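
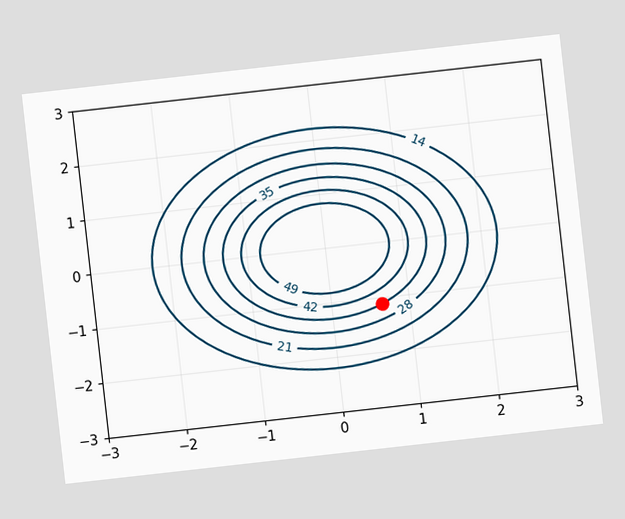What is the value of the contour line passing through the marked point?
35

The chart is tilted about 6° counter-clockwise. The marked point sits on the contour labelled 35.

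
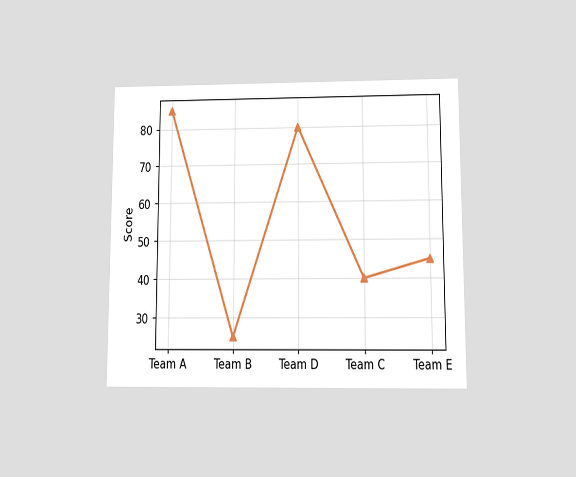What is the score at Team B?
25

The chart is viewed at a slight angle. At Team B, the line is at 25.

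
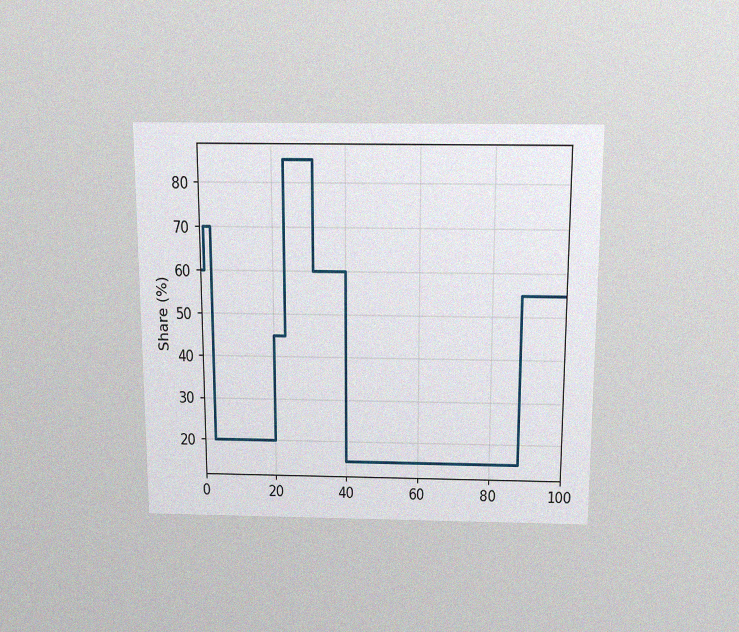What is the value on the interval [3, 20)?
The chart is viewed slightly from above, with some photo noise. On [3, 20) the step sits at 20%.

20%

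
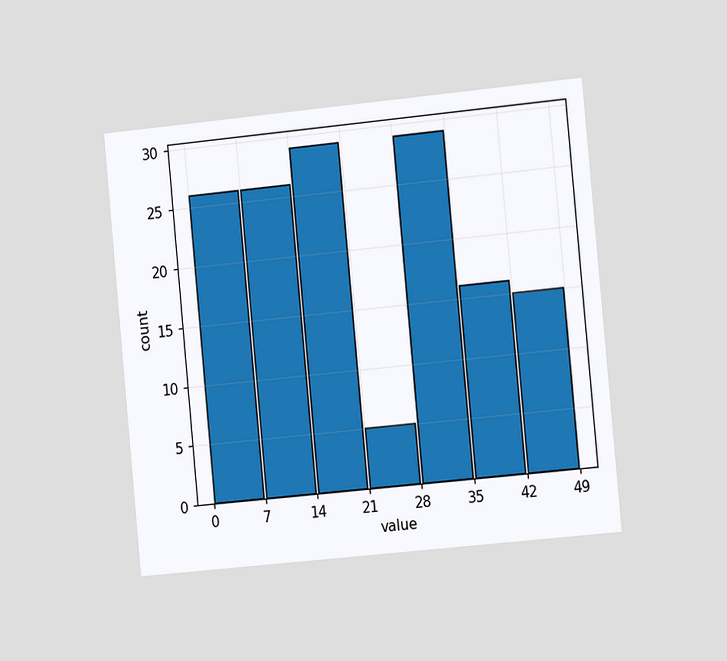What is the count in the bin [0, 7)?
26

The chart is tilted about 5° counter-clockwise and viewed slightly from the right. The [0, 7) bin has height 26.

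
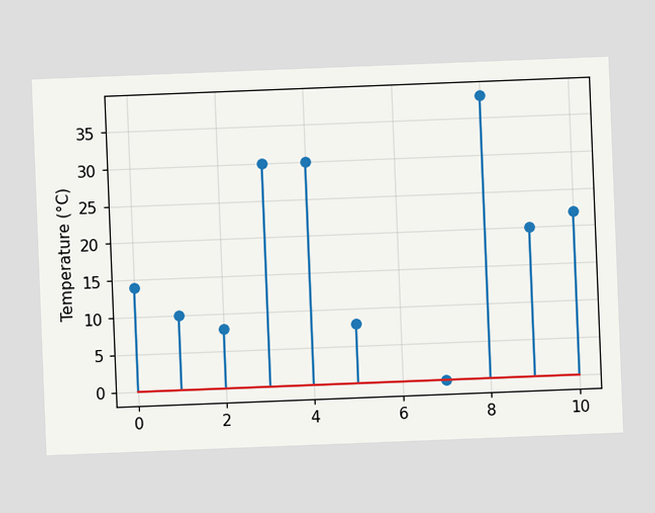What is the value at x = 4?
The chart is tilted about 2° counter-clockwise. The stem at x=4 reaches 30°C.

30°C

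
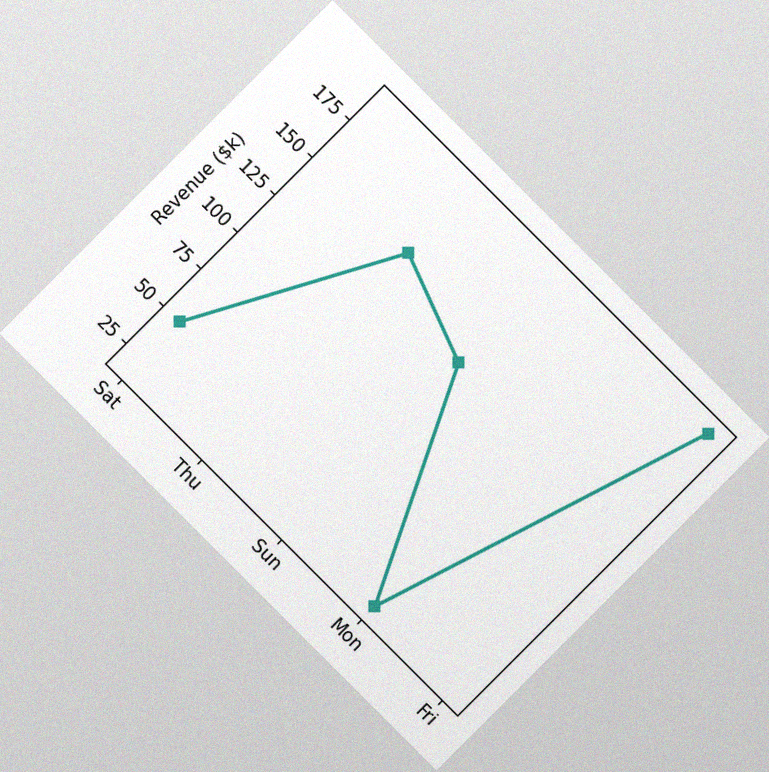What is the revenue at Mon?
The chart is tilted about 45° clockwise, with some photo noise. At Mon, the line is at $20k.

$20k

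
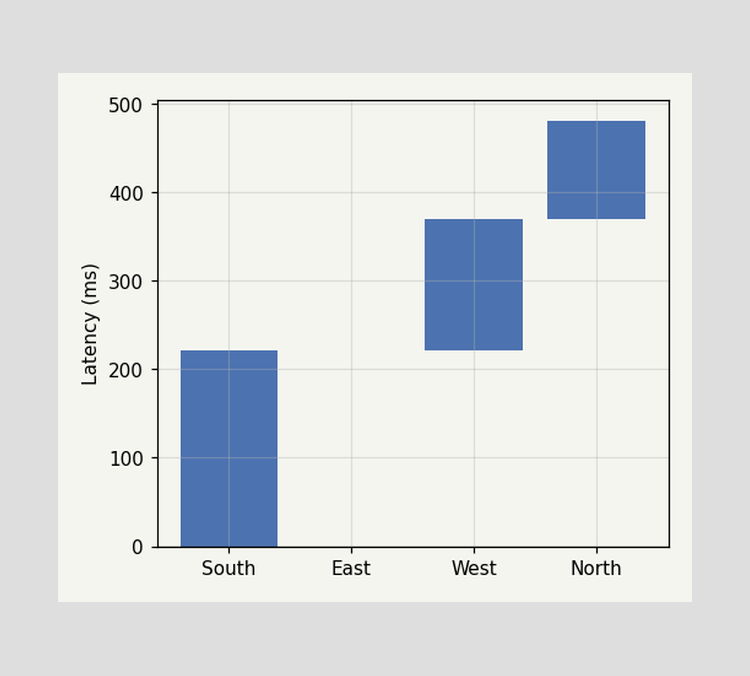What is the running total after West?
After West the running total reaches 370ms.

370ms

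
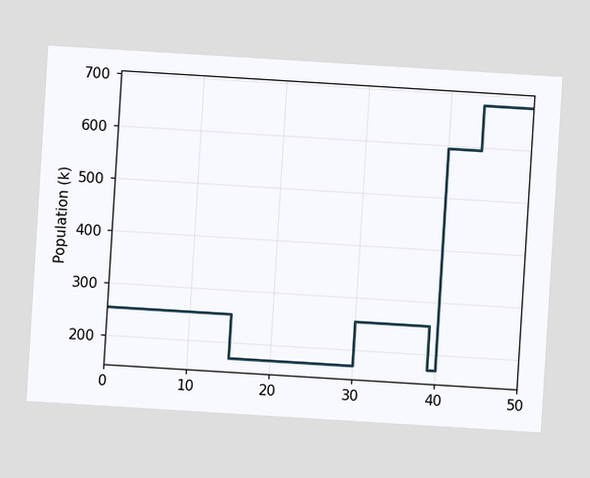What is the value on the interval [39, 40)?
170k

The chart is tilted about 4° clockwise. On [39, 40) the step sits at 170k.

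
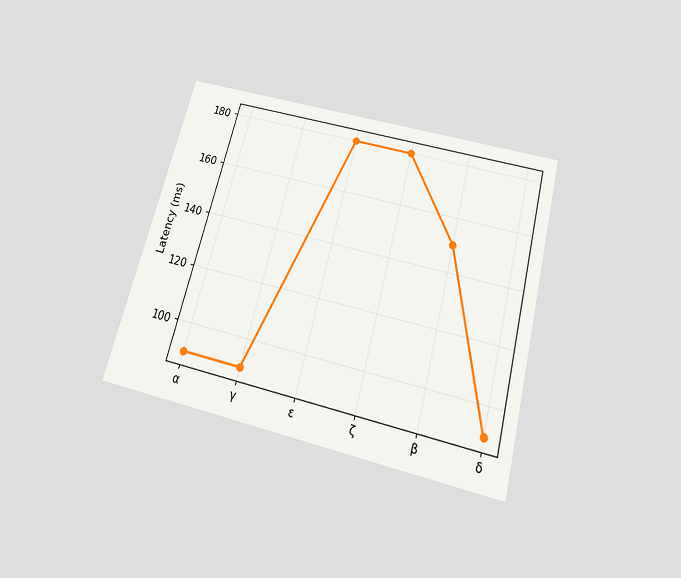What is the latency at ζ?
The chart is tilted about 15° clockwise and viewed slightly from below. At ζ, the line is at 180ms.

180ms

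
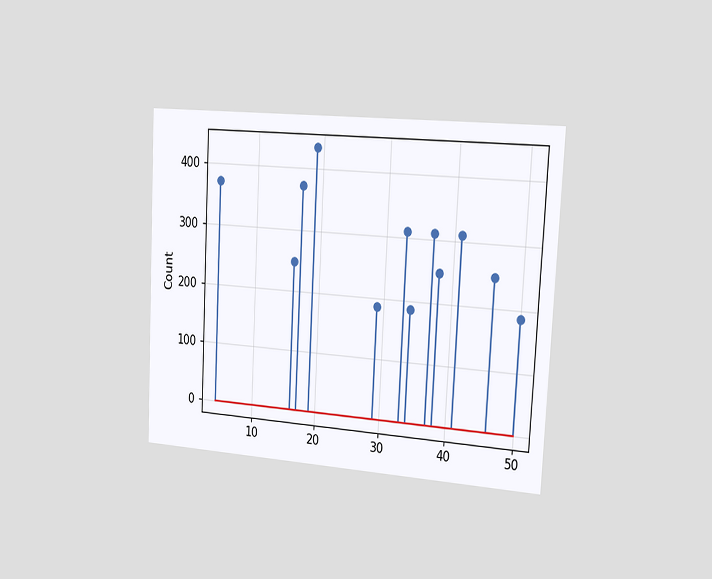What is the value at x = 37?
The chart is tilted about 3° clockwise and viewed slightly from the right. The stem at x=37 reaches 310.

310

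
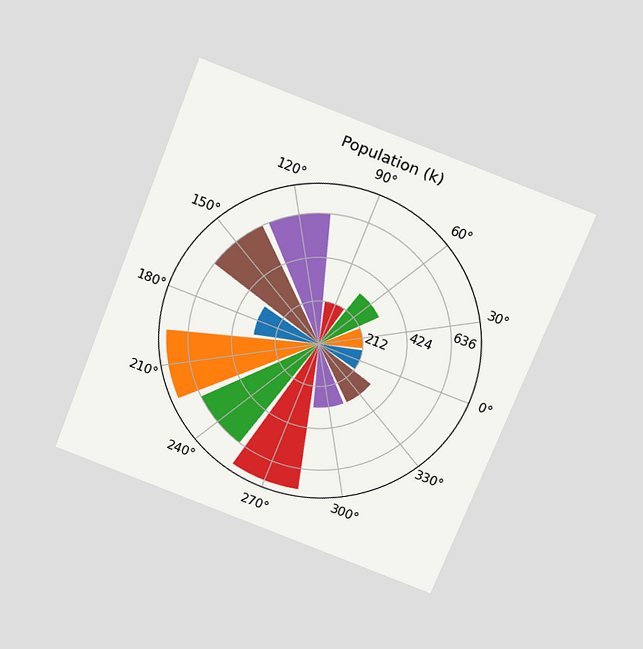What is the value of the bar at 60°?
318k

The chart is tilted about 21° clockwise and viewed slightly from above. The bar at 60° reaches 318k on the radial axis.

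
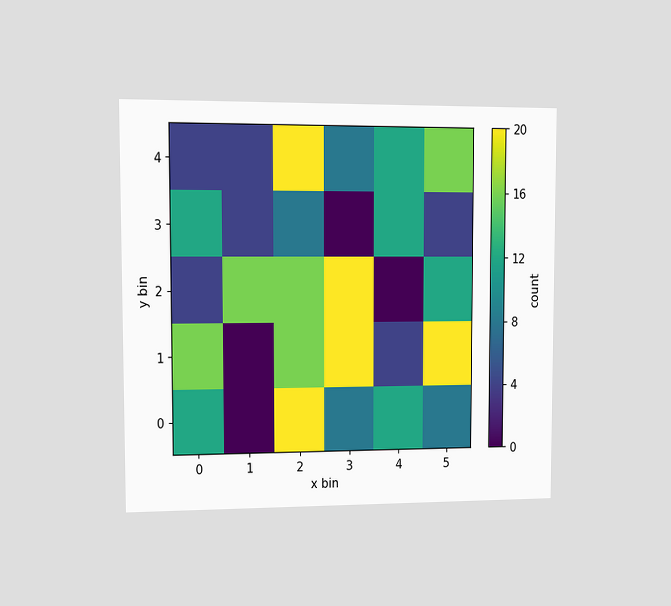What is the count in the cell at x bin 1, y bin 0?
0

The chart is viewed at a slight angle. Matching the cell (1, 0) against the colorbar gives 0.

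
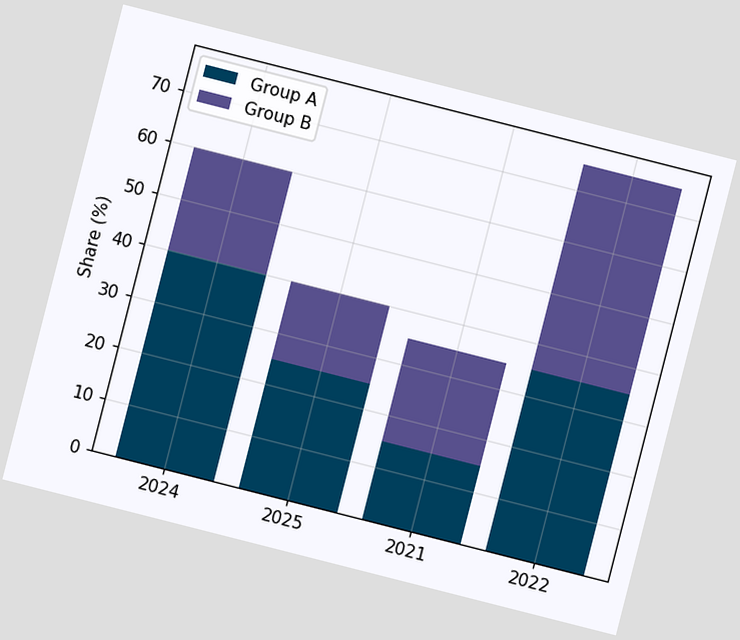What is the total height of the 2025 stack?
The chart is tilted about 14° clockwise. The 2025 stack's top reaches 40% on the y-axis.

40%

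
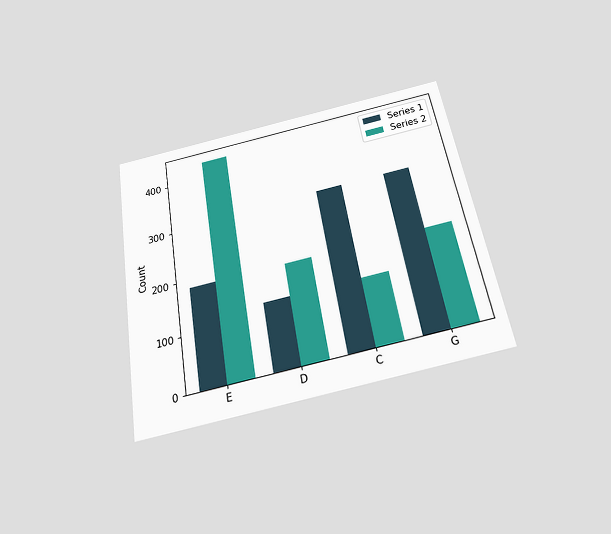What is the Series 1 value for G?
The chart is tilted about 10° counter-clockwise and viewed slightly from below. The Series 1 bar at G reaches 310 on the y-axis.

310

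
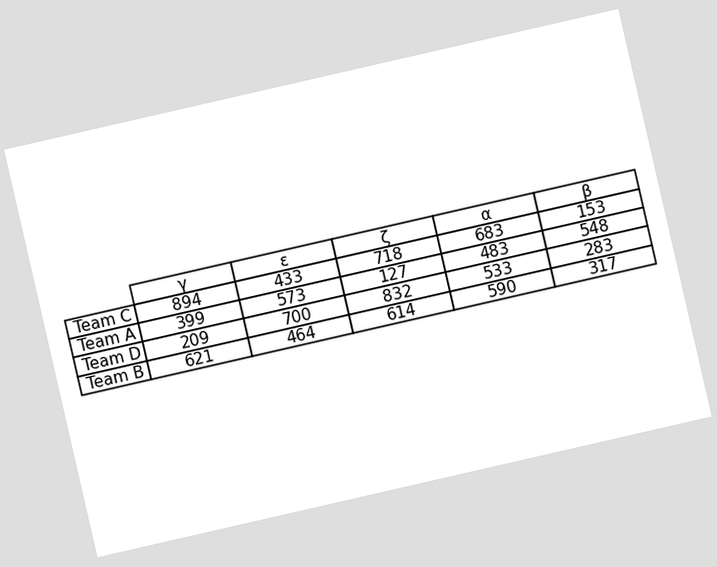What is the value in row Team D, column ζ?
832

The chart is tilted about 13° counter-clockwise. The (Team D, ζ) cell reads 832.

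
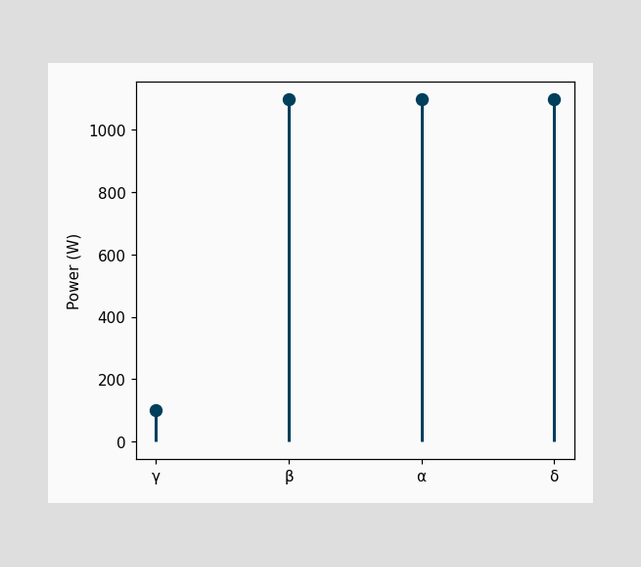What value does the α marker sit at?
1100W

The α marker sits at 1100W.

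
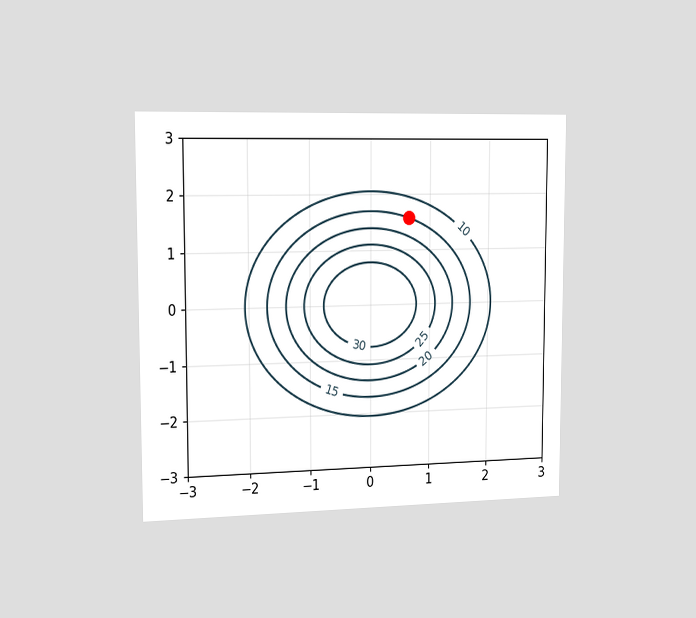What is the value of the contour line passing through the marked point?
15

The chart is viewed slightly from the left. The marked point sits on the contour labelled 15.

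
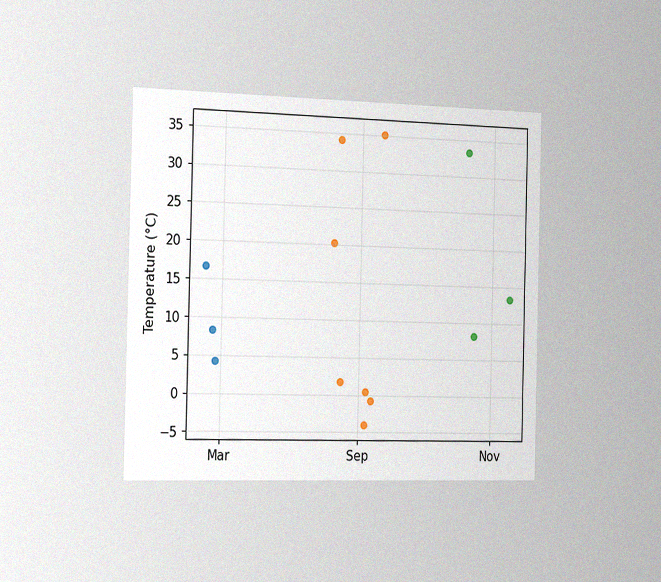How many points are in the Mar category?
The chart is viewed slightly from the left, with some photo noise. Counting the markers in the Mar column gives 3.

3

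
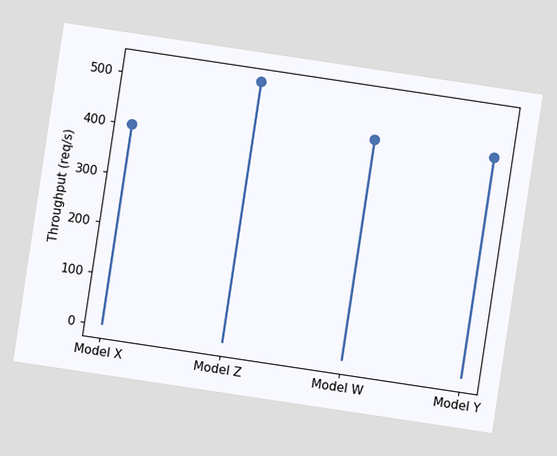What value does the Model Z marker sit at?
The chart is tilted about 9° clockwise. The Model Z marker sits at 520req/s.

520req/s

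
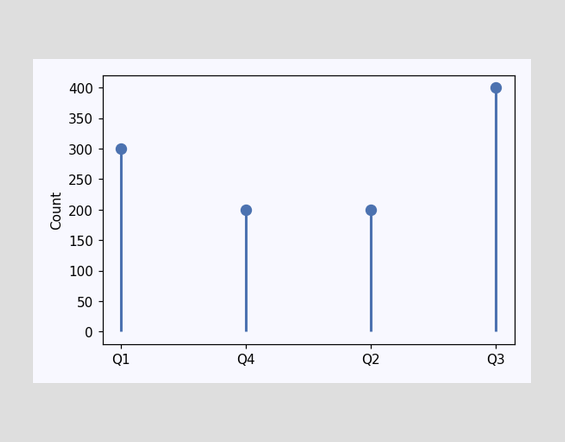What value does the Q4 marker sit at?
200

The Q4 marker sits at 200.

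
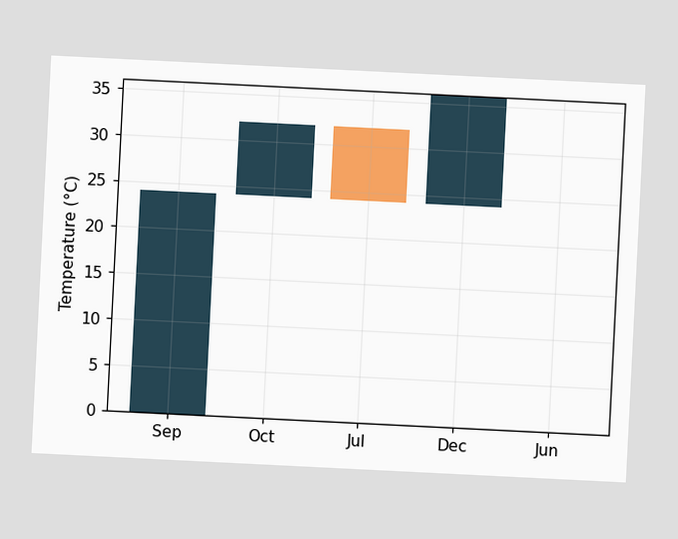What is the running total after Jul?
24°C

The chart is tilted about 3° clockwise. After Jul the running total reaches 24°C.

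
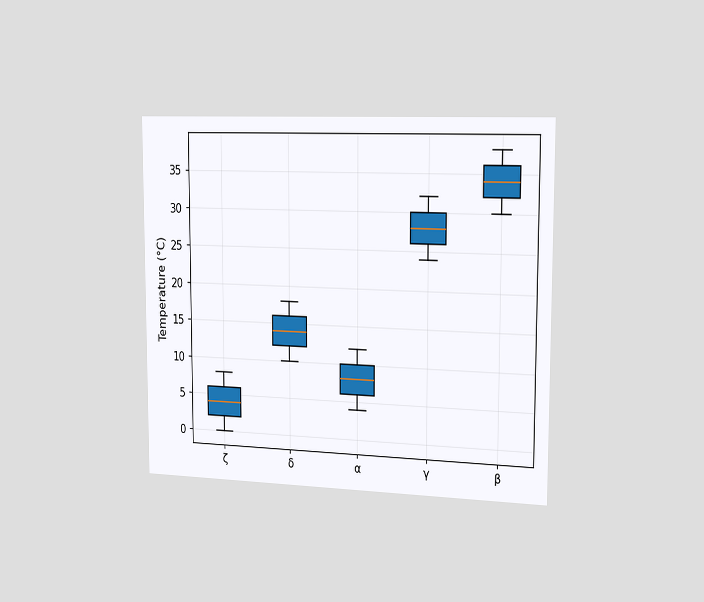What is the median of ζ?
The chart is viewed slightly from the right. The median line in the ζ box sits at 4°C.

4°C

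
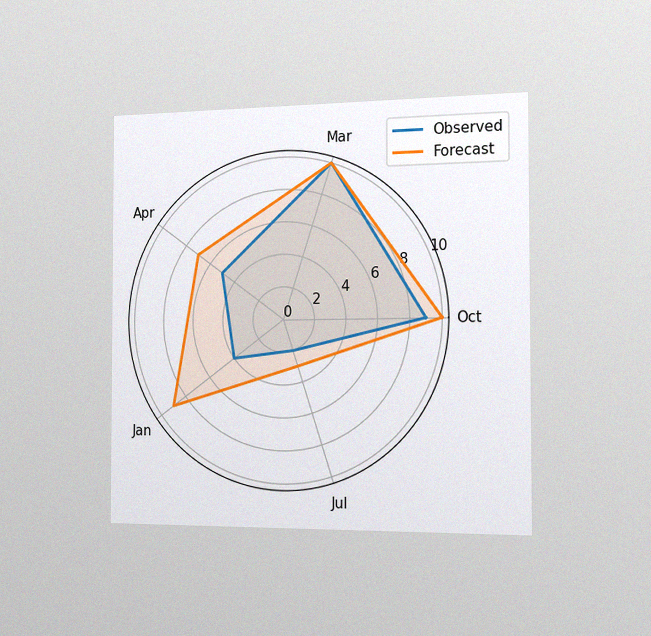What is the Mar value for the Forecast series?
The chart is viewed slightly from the right, with some photo noise. On the Mar axis, Forecast reaches 10.

10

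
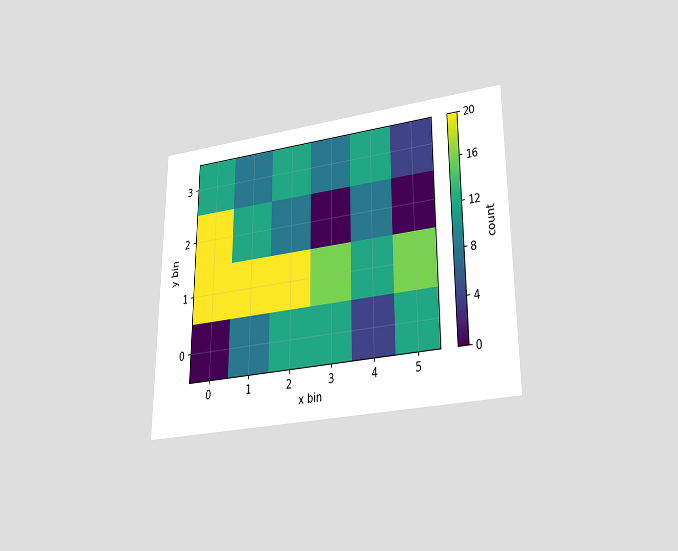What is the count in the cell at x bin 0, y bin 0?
The chart is viewed slightly from below. Matching the cell (0, 0) against the colorbar gives 0.

0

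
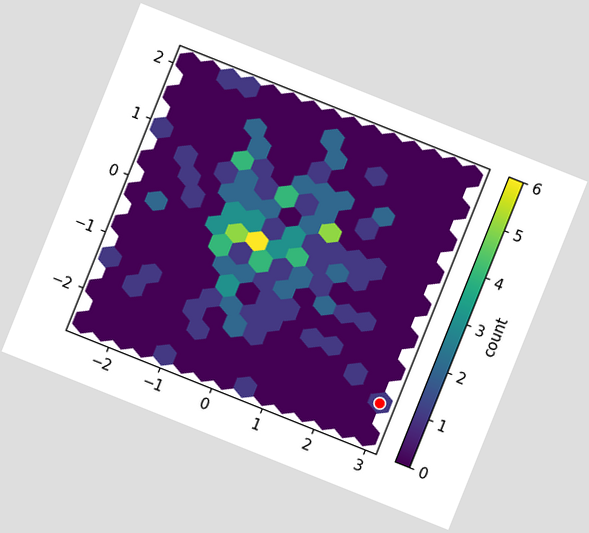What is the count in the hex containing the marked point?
The chart is tilted about 22° clockwise. The marked hex reads 1 on the colorbar.

1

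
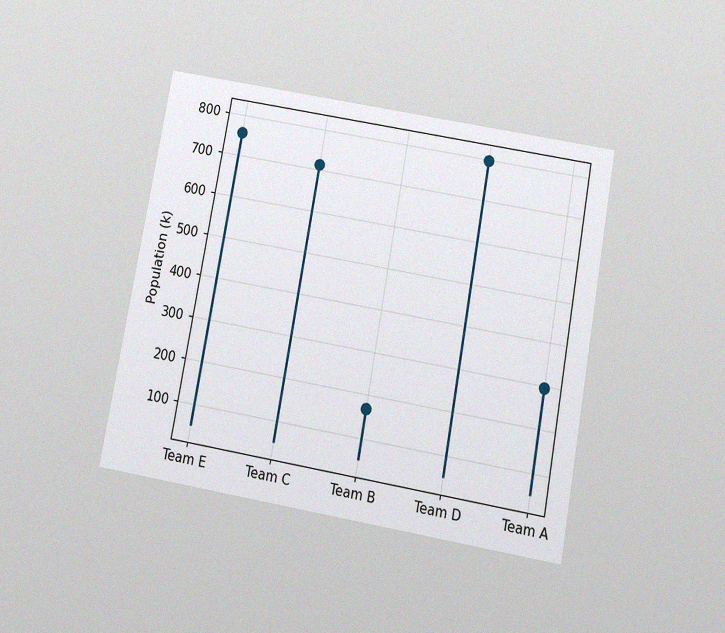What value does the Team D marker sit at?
798k

The chart is tilted about 10° clockwise and viewed slightly from below, with some photo noise. The Team D marker sits at 798k.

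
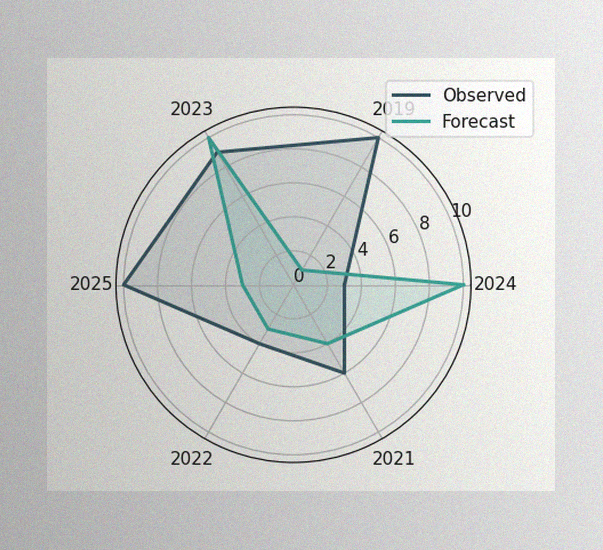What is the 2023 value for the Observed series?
The image has some photo noise and uneven lighting. On the 2023 axis, Observed reaches 9.

9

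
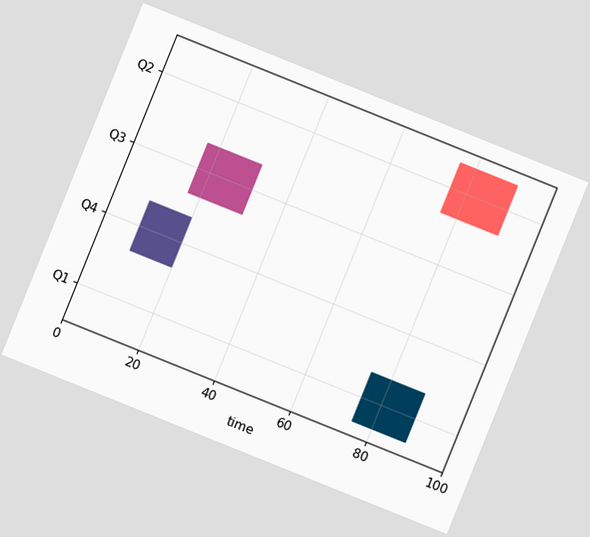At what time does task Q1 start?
The chart is tilted about 22° clockwise. The Q1 bar begins at t=75.

75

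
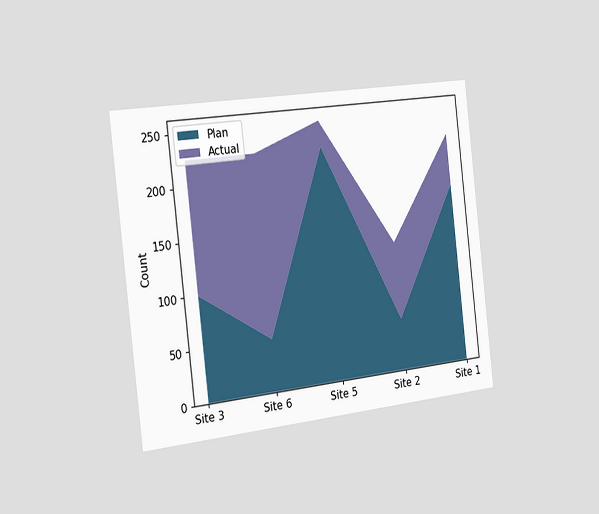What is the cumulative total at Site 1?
The chart is tilted about 7° counter-clockwise and viewed slightly from the left. The stacked total at Site 1 reaches 225.

225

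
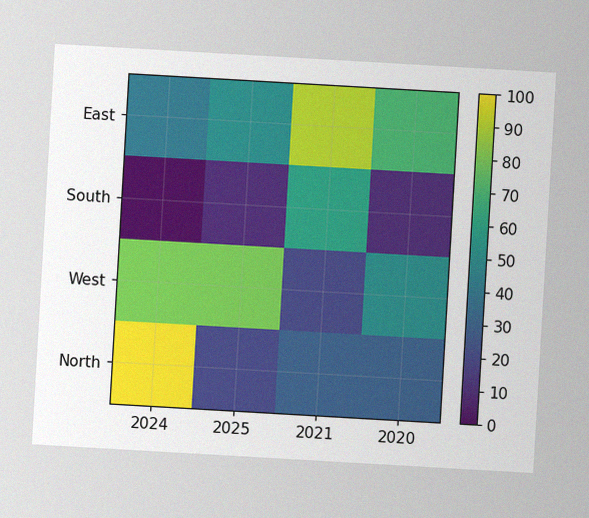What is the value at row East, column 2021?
90

The chart is tilted about 3° clockwise, with some photo noise. Matching cell (East, 2021) against the colorbar gives 90.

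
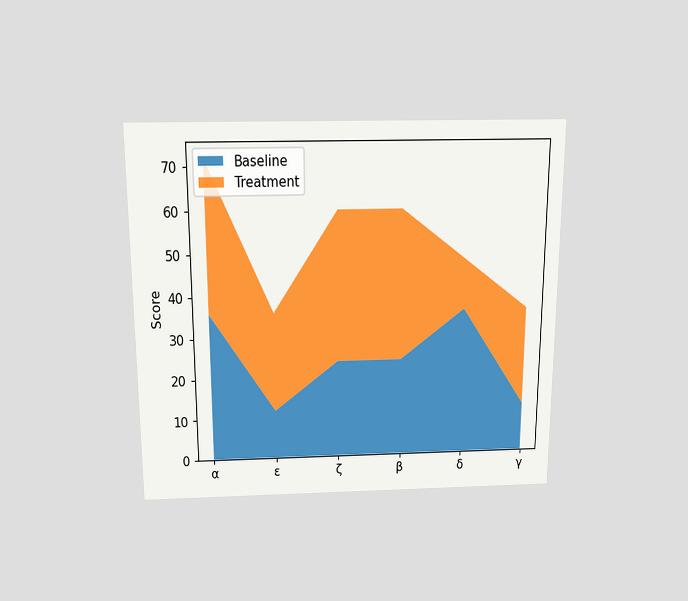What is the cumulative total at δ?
48

The chart is viewed slightly from above. The stacked total at δ reaches 48.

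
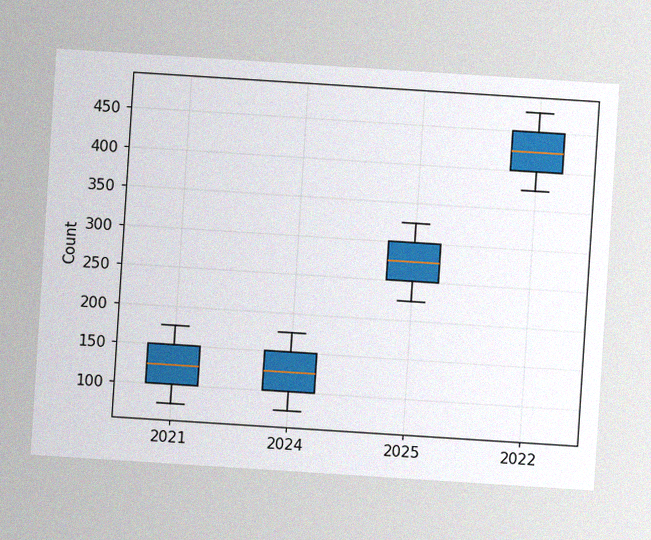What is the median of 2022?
The chart is tilted about 4° clockwise, with some photo noise. The median line in the 2022 box sits at 425.

425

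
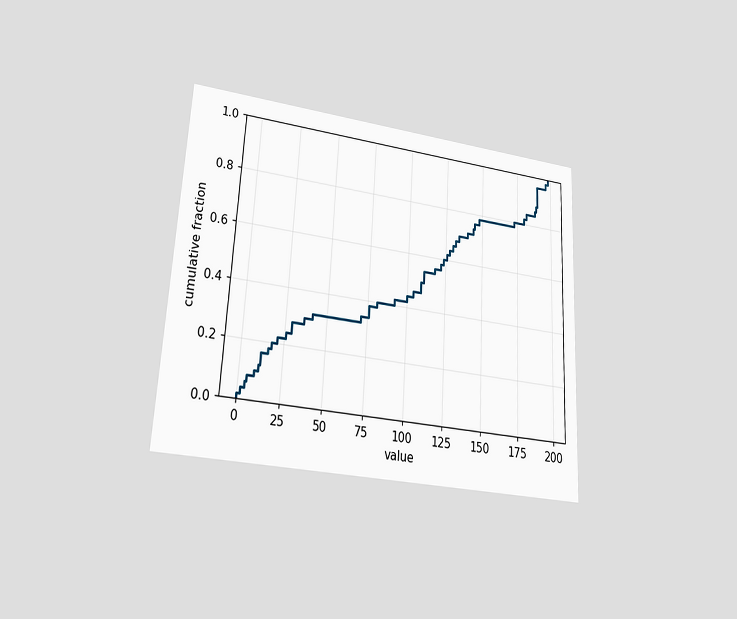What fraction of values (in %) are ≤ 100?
The chart is tilted about 3° clockwise and viewed at a slight angle. At x=100 the ECDF step is at 44%.

44%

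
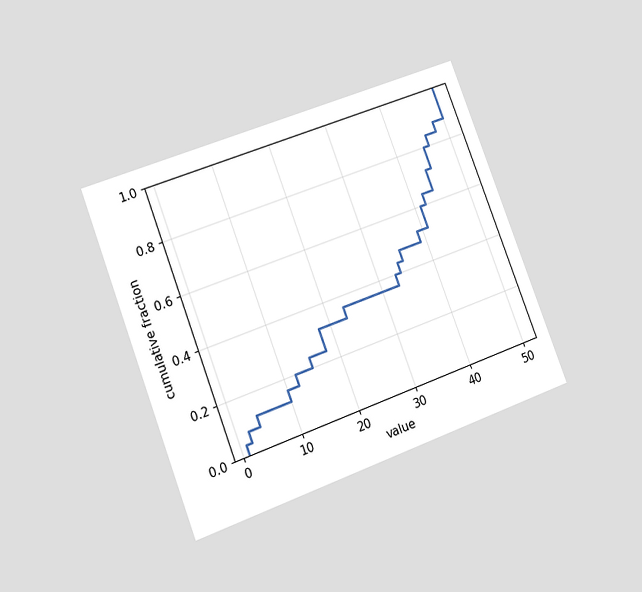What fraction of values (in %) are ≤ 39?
The chart is tilted about 21° counter-clockwise and viewed at a slight angle. At x=39 the ECDF step is at 52%.

52%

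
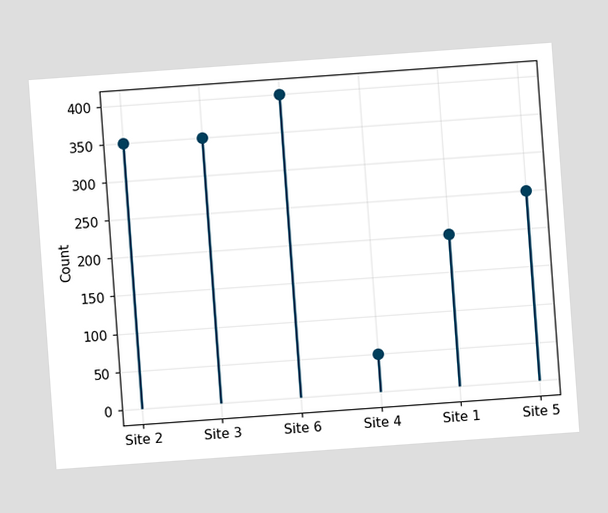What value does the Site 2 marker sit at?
The chart is tilted about 4° counter-clockwise. The Site 2 marker sits at 350.

350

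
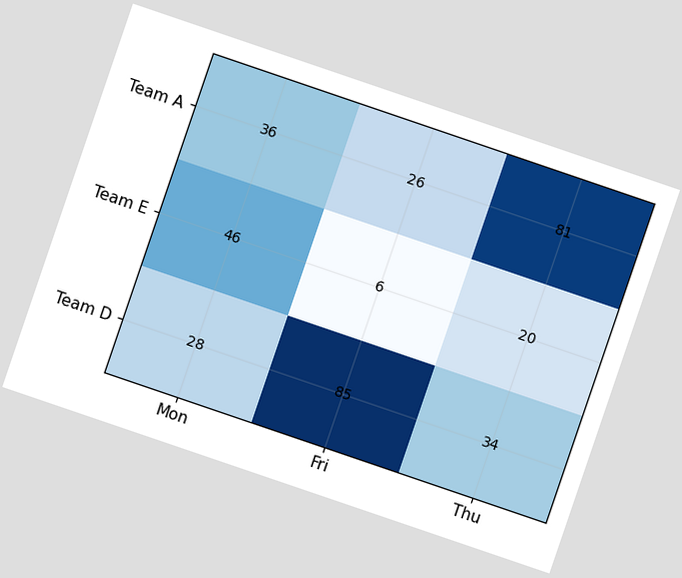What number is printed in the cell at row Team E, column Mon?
46

The chart is tilted about 19° clockwise. The (Team E, Mon) cell reads 46.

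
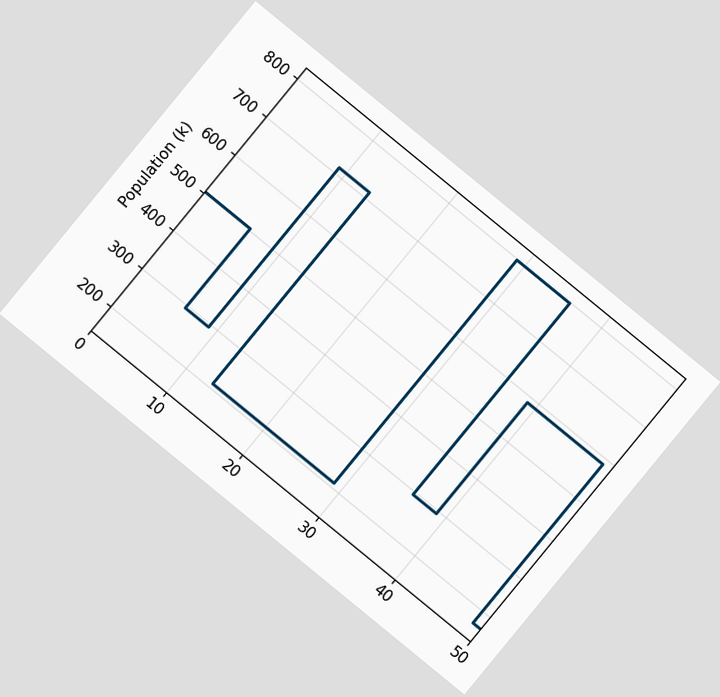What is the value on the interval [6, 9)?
294k

The chart is tilted about 39° clockwise. On [6, 9) the step sits at 294k.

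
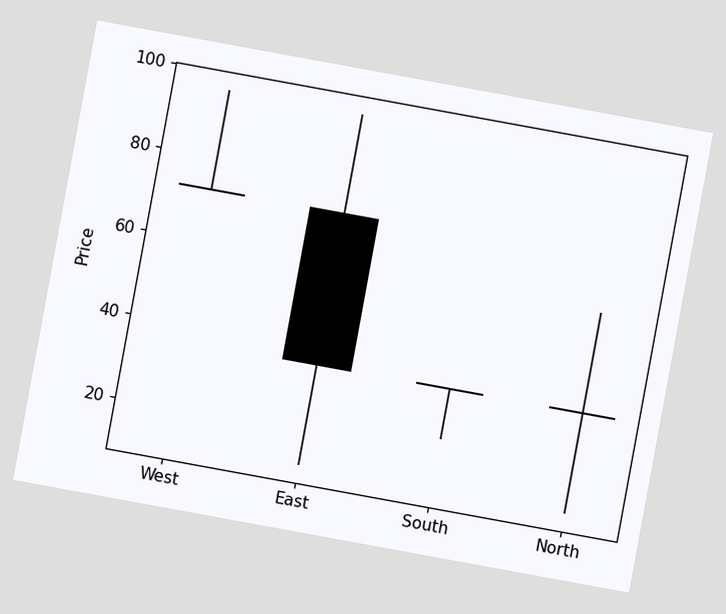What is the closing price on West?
The chart is tilted about 10° clockwise. The West candle closes at 72.

72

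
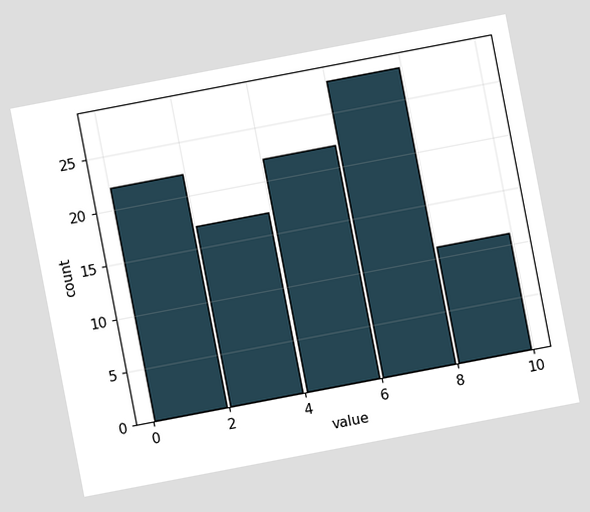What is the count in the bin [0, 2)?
22

The chart is tilted about 11° counter-clockwise. The [0, 2) bin has height 22.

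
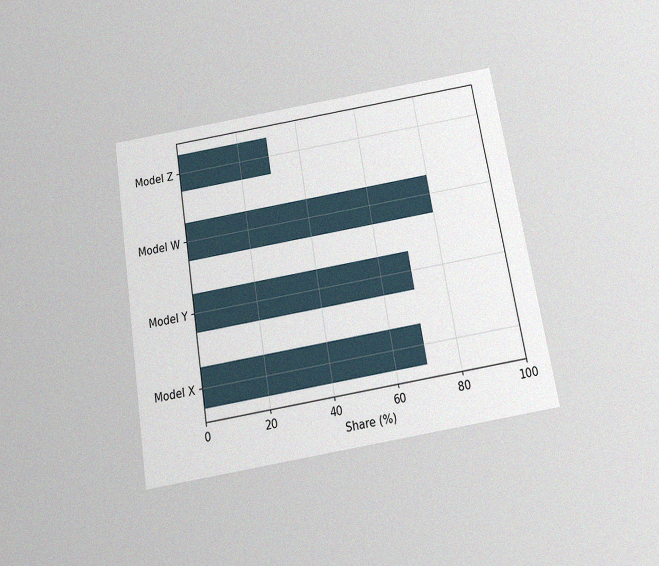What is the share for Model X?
70%

The chart is tilted about 9° counter-clockwise and viewed slightly from below, with some photo noise. Reading along the chart's x-axis, the Model X bar reaches 70%.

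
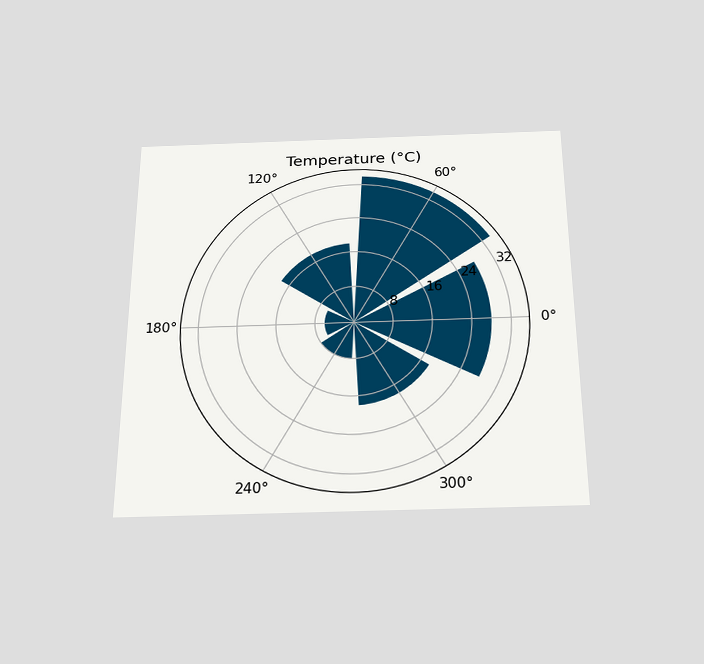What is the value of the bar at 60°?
34°C

The chart is viewed slightly from below. The bar at 60° reaches 34°C on the radial axis.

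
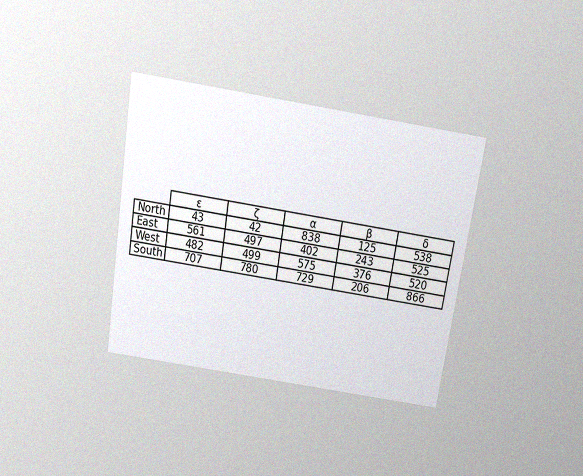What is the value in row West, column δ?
520

The chart is tilted about 9° clockwise and viewed slightly from above, with some photo noise. The (West, δ) cell reads 520.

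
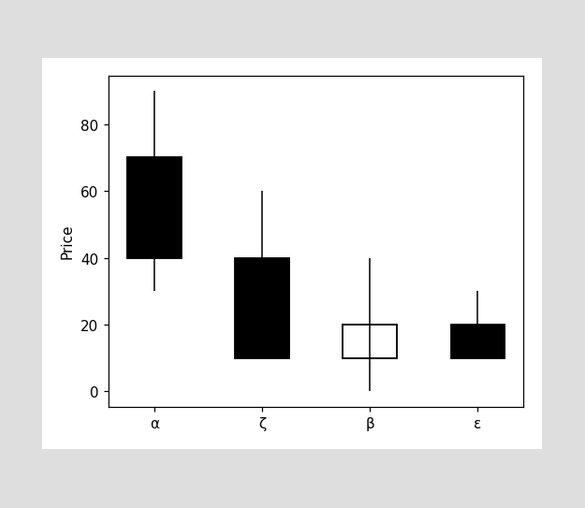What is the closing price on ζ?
10

The ζ candle closes at 10.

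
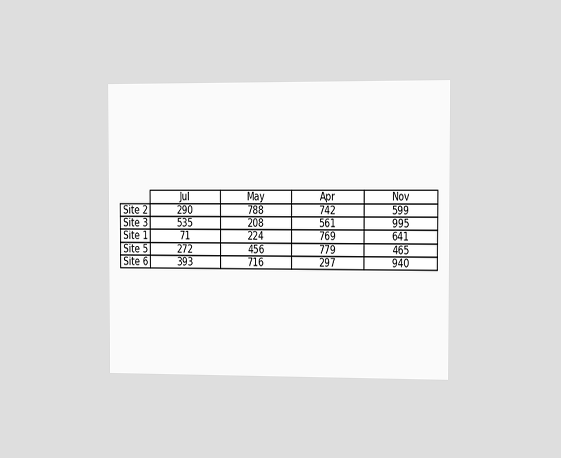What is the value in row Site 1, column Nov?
The chart is viewed slightly from the right. The (Site 1, Nov) cell reads 641.

641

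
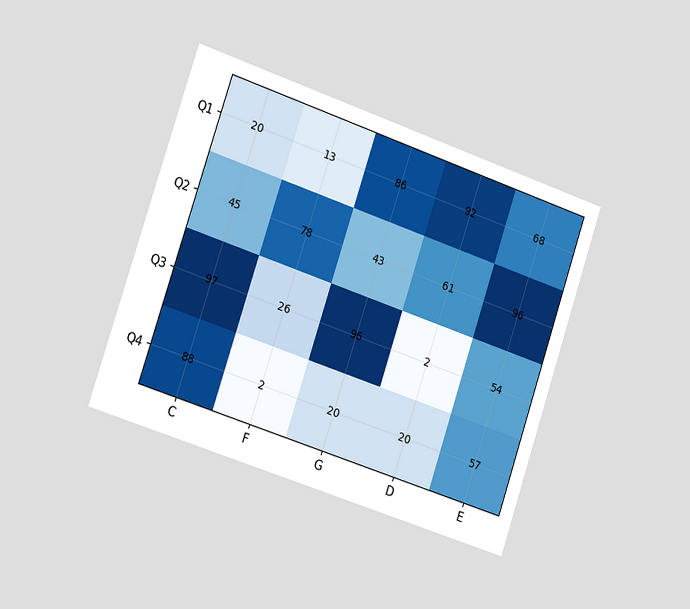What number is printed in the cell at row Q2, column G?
43

The chart is tilted about 19° clockwise and viewed slightly from the left. The (Q2, G) cell reads 43.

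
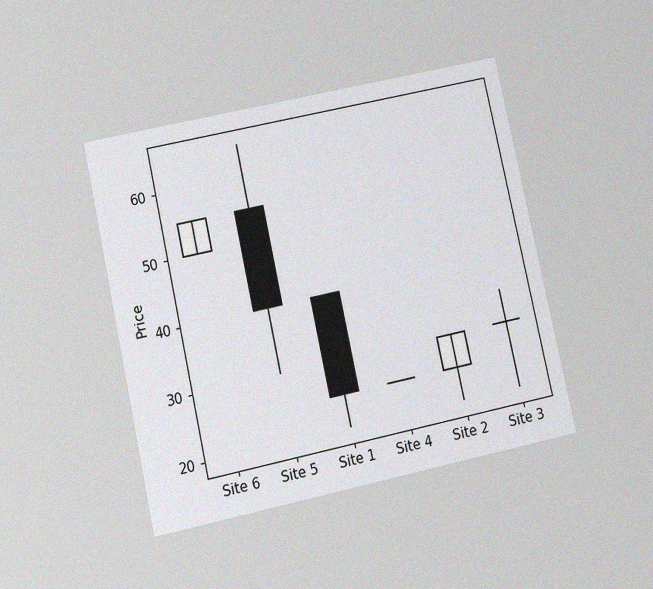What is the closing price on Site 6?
The chart is tilted about 12° counter-clockwise and viewed slightly from below, with some photo noise. The Site 6 candle closes at 55.

55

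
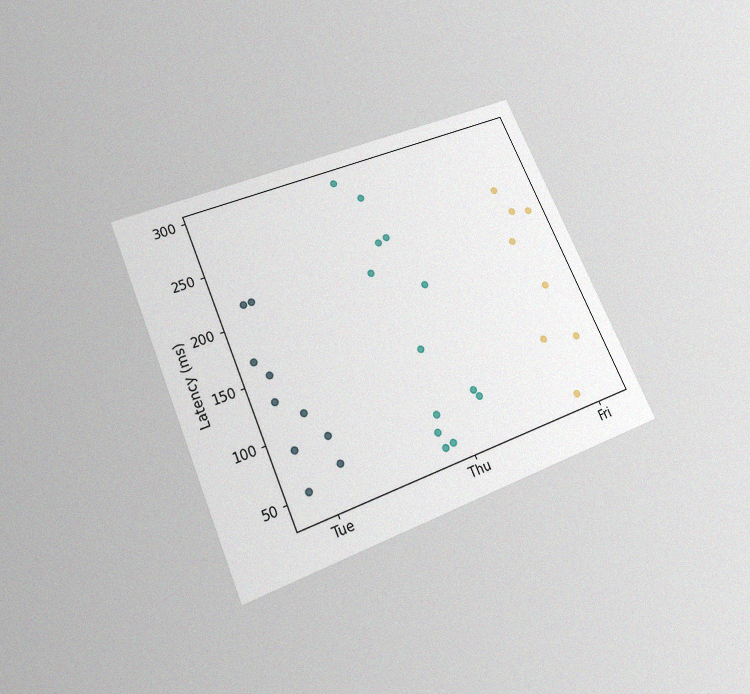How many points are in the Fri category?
The chart is tilted about 24° counter-clockwise and viewed slightly from below, with some photo noise. Counting the markers in the Fri column gives 8.

8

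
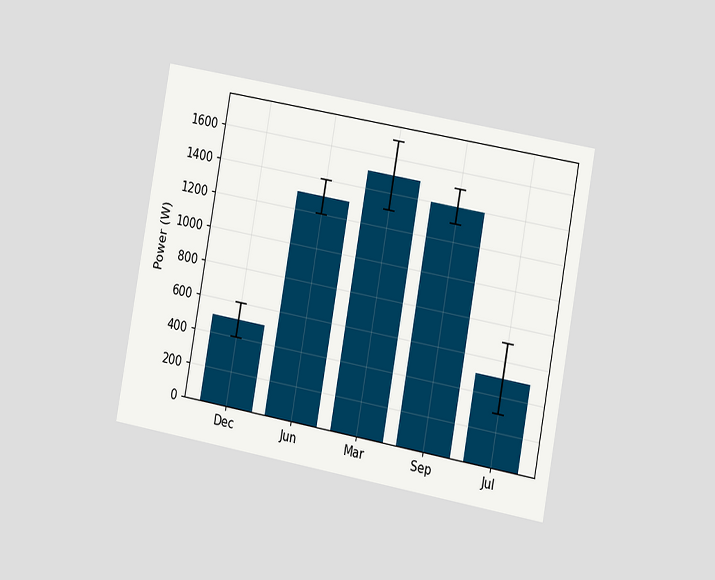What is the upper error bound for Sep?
1500W

The chart is tilted about 10° clockwise and viewed slightly from the right. The Sep bar's upper whisker reaches 1500W.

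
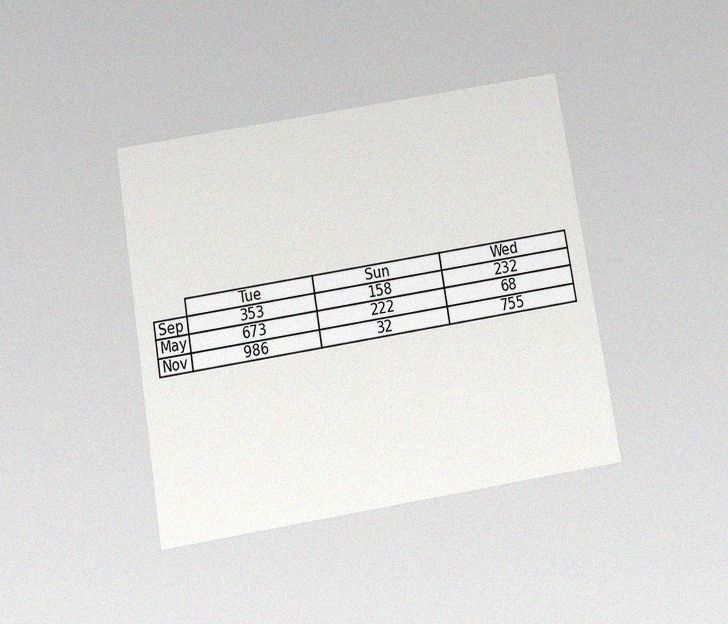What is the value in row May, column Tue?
The chart is tilted about 9° counter-clockwise and viewed slightly from below, with some photo noise. The (May, Tue) cell reads 673.

673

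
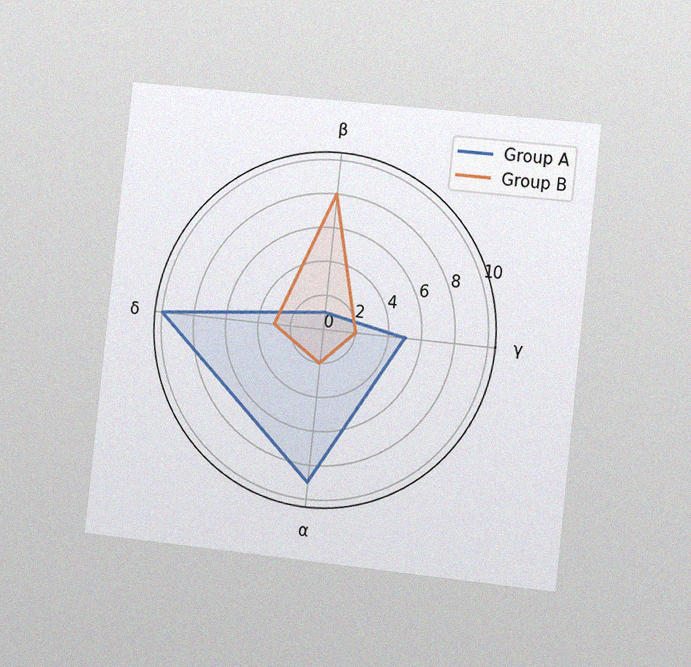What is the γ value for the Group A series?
The chart is tilted about 6° clockwise and viewed slightly from the right, with some photo noise. On the γ axis, Group A reaches 5.

5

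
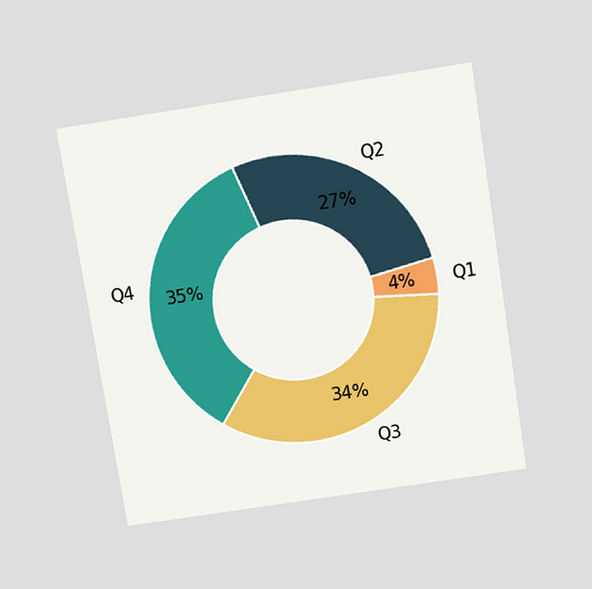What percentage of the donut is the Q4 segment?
The chart is tilted about 9° counter-clockwise and viewed slightly from above. The Q4 segment takes up 35% of the ring.

35%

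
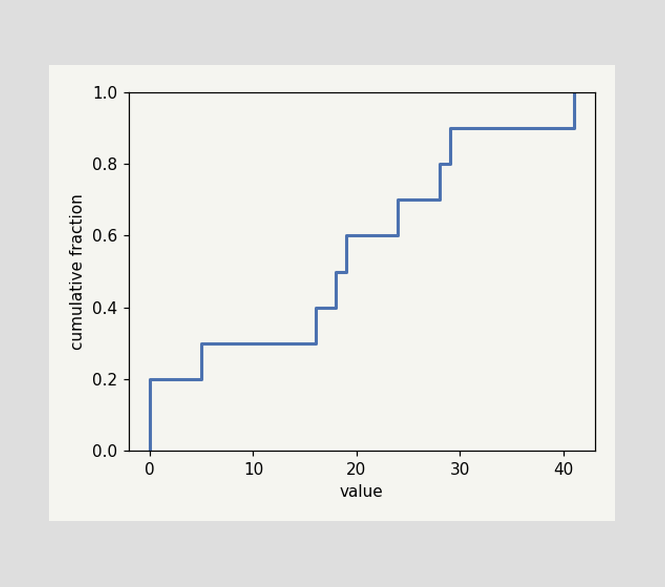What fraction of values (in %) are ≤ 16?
At x=16 the ECDF step is at 40%.

40%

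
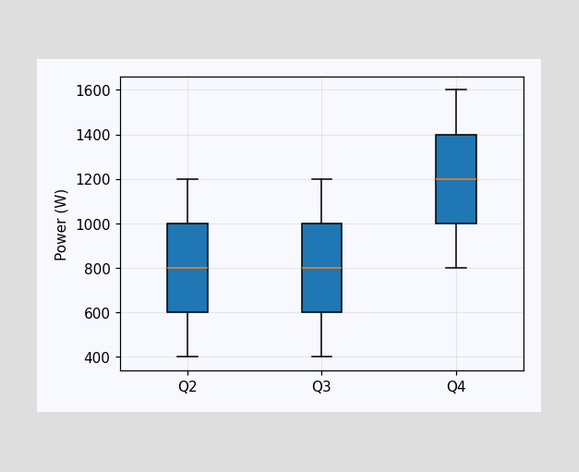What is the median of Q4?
The median line in the Q4 box sits at 1200W.

1200W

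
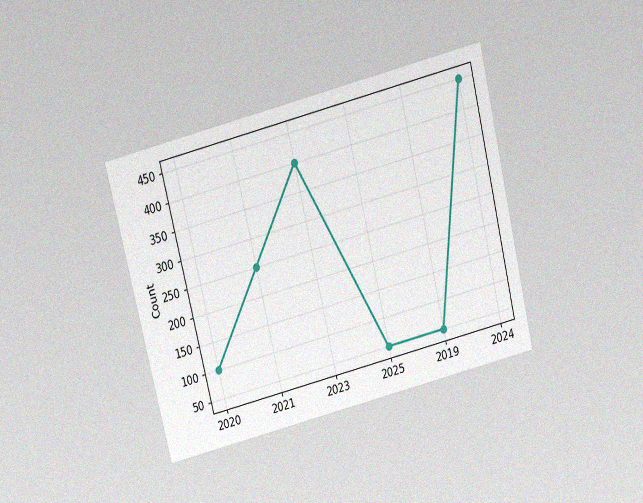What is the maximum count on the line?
The chart is tilted about 14° counter-clockwise and viewed slightly from above, with some photo noise. The highest point is at 2024, and reading across to the y-axis gives 450.

450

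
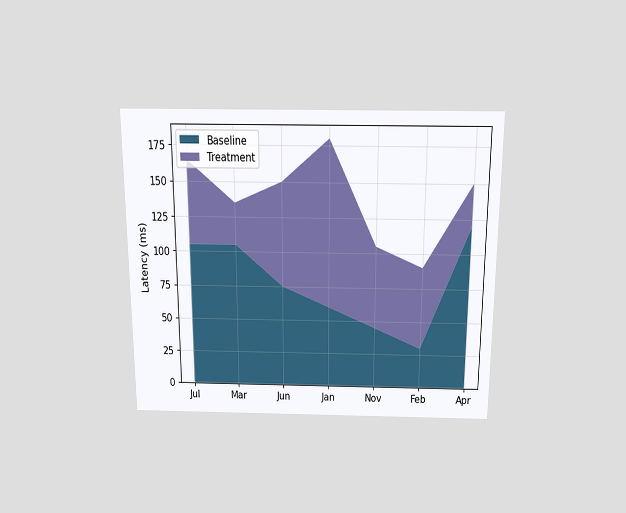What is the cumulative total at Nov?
The chart is viewed slightly from above. The stacked total at Nov reaches 105ms.

105ms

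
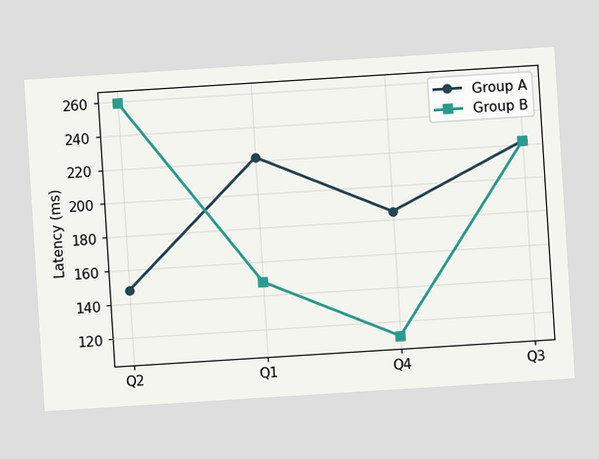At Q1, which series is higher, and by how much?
Group A, by 74ms

The chart is tilted about 4° counter-clockwise. At Q1, Group A sits above the other line by 74ms.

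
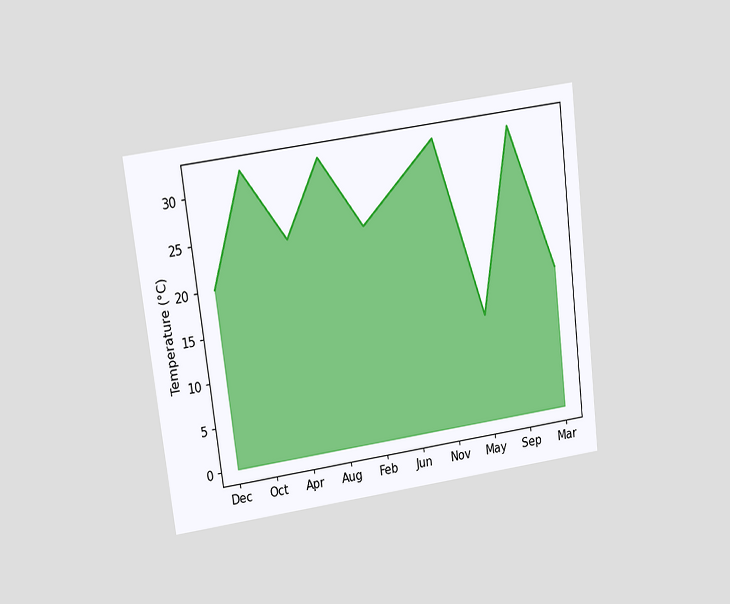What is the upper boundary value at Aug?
32°C

The chart is tilted about 7° counter-clockwise and viewed slightly from above. At Aug the upper boundary is at 32°C.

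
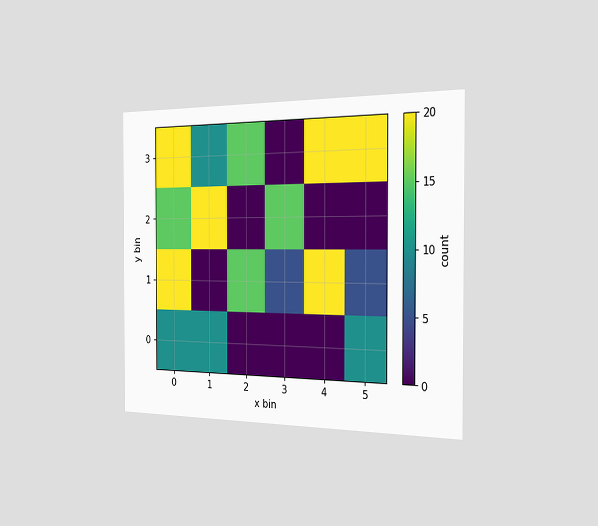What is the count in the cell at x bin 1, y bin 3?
10

The chart is viewed slightly from the right. Matching the cell (1, 3) against the colorbar gives 10.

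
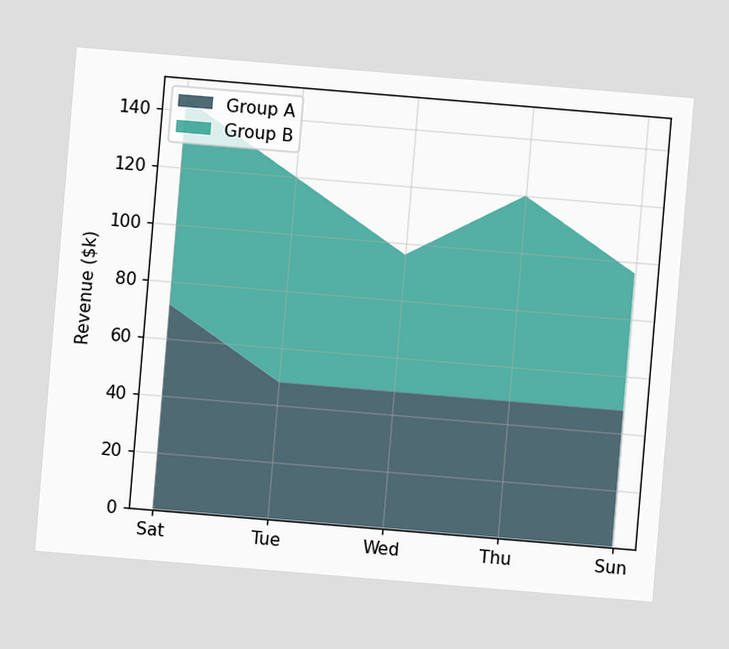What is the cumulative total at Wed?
$96k

The chart is tilted about 5° clockwise. The stacked total at Wed reaches $96k.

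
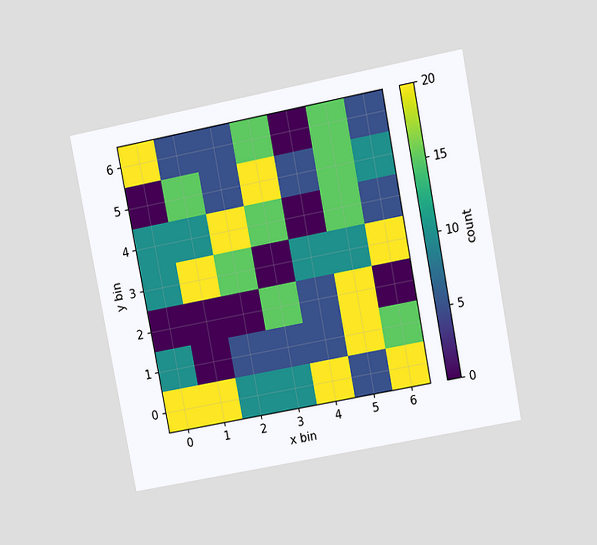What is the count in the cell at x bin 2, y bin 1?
The chart is tilted about 11° counter-clockwise and viewed at a slight angle. Matching the cell (2, 1) against the colorbar gives 5.

5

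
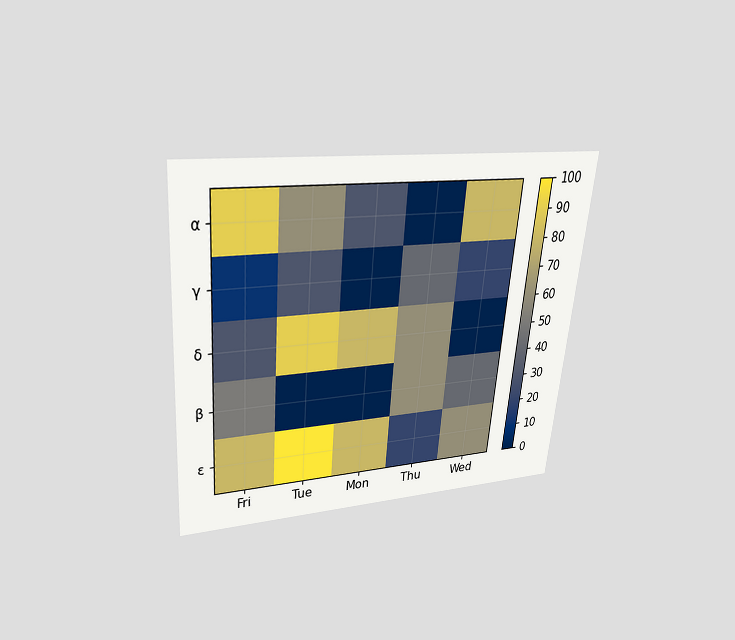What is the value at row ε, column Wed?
The chart is tilted about 5° clockwise and viewed slightly from above. Matching cell (ε, Wed) against the colorbar gives 60.

60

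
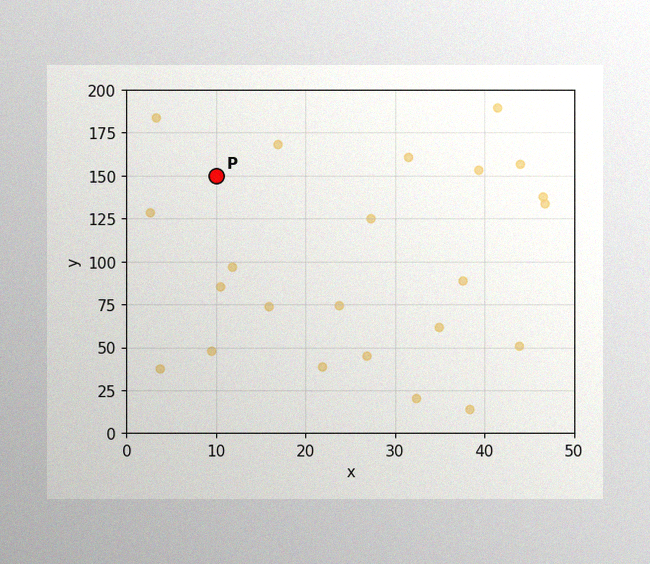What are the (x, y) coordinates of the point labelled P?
(10, 150)

The image has some photo noise and uneven lighting. Following the gridlines from P to each axis, P sits at (10, 150).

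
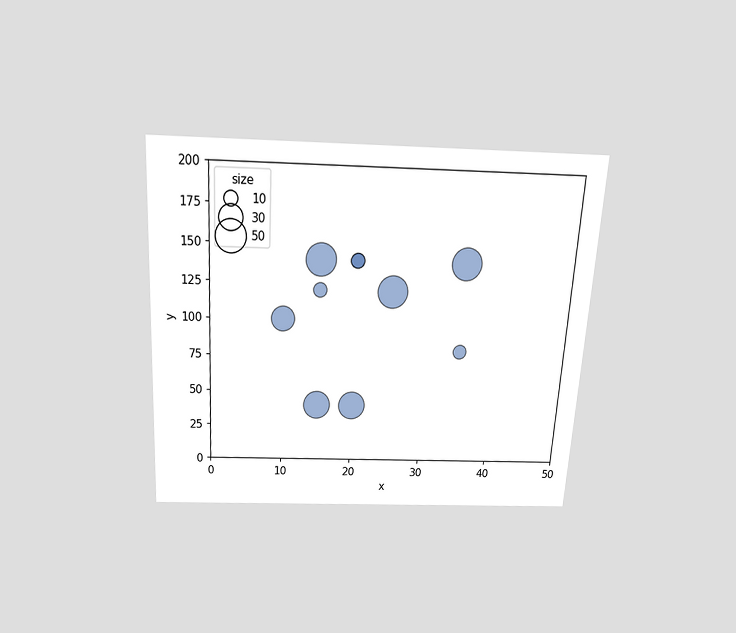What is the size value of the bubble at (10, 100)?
The chart is tilted about 3° clockwise and viewed slightly from above. Matching the bubble at (10, 100) against the size legend gives 30.

30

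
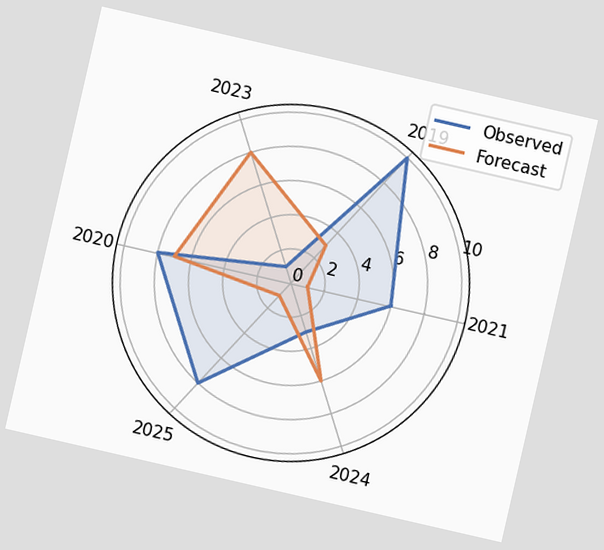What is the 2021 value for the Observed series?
6

The chart is tilted about 13° clockwise. On the 2021 axis, Observed reaches 6.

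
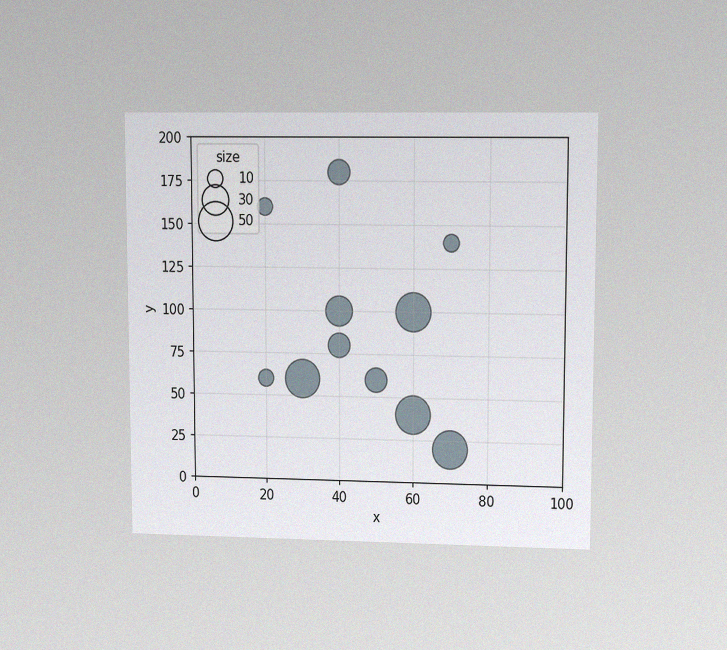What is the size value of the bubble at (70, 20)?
The chart is viewed at a slight angle, with some photo noise. Matching the bubble at (70, 20) against the size legend gives 50.

50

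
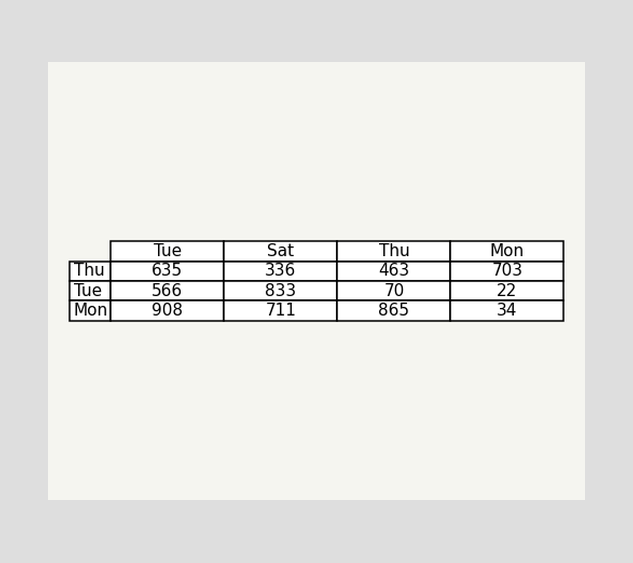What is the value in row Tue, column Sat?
The (Tue, Sat) cell reads 833.

833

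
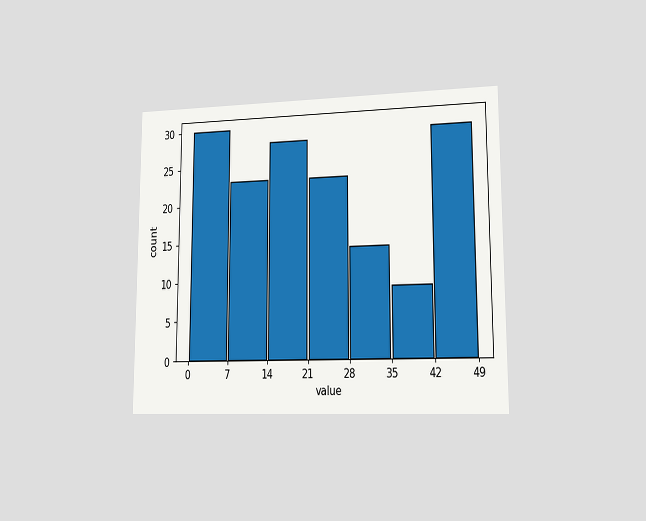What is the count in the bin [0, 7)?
30

The chart is viewed slightly from the right. The [0, 7) bin has height 30.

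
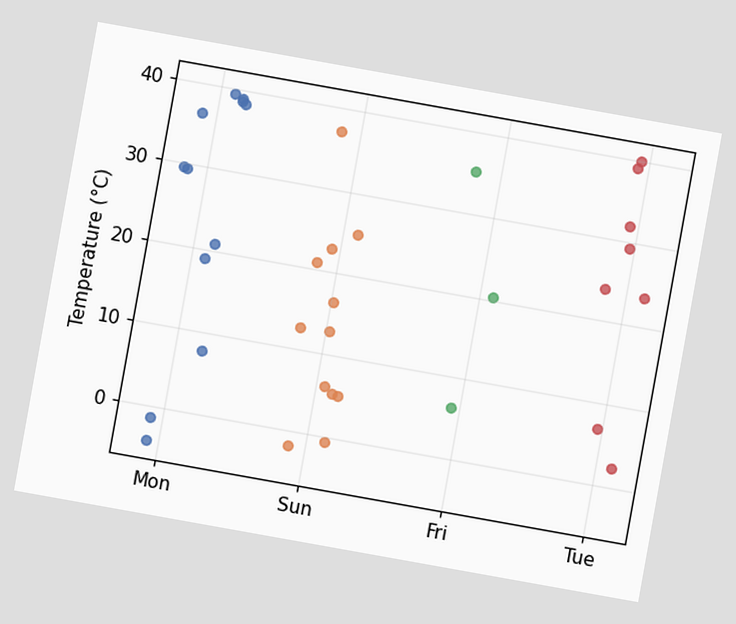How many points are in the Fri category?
3

The chart is tilted about 10° clockwise. Counting the markers in the Fri column gives 3.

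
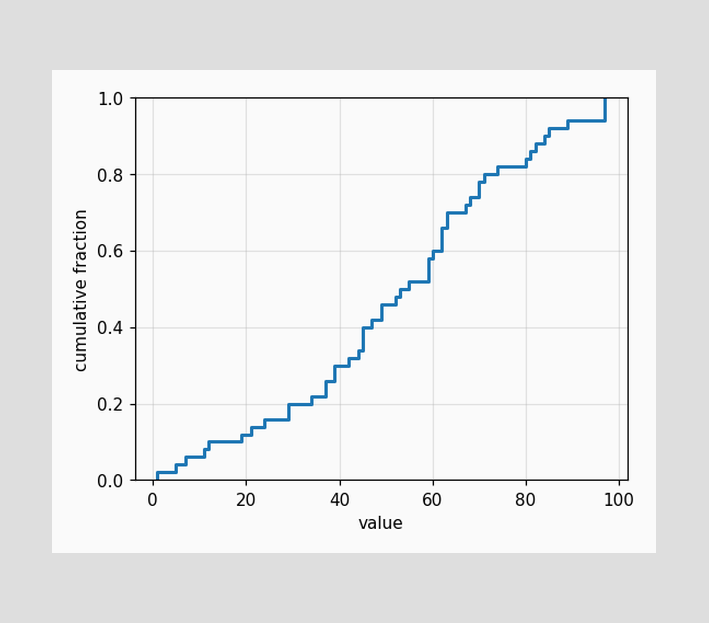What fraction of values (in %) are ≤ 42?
At x=42 the ECDF step is at 32%.

32%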